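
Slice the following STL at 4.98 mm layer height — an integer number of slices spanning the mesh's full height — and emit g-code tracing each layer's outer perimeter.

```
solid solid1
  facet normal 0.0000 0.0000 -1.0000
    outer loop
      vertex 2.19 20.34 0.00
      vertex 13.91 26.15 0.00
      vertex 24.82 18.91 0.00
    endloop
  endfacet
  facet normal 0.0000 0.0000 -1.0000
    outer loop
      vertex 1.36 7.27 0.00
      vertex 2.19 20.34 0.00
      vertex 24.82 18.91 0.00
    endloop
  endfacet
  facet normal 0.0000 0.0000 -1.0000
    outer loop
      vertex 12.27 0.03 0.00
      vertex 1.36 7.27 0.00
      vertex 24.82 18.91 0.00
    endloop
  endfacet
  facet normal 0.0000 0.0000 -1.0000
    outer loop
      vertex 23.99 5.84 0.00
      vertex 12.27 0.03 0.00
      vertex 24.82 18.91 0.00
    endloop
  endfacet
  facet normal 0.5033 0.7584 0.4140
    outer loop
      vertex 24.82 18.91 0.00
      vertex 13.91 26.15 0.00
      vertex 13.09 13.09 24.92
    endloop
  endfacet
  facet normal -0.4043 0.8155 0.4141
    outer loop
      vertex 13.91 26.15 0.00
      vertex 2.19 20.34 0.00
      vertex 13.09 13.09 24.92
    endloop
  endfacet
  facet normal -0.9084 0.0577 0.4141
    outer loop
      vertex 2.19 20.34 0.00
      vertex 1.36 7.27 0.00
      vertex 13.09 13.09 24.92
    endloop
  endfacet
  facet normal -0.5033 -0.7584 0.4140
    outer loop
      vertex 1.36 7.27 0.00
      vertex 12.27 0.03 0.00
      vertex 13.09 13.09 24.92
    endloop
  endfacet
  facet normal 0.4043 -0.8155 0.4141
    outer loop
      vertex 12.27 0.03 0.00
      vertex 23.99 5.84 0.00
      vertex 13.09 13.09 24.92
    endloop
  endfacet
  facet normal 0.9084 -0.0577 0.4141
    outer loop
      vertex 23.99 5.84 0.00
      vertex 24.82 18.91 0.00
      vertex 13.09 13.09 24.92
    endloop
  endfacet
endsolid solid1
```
; perimeter-only toolpath
G21 ; units = mm
G90 ; absolute positioning
G28 ; home
; layer 1
G0 Z4.98
G0 X22.47 Y17.75
G1 X13.75 Y23.54
G1 X4.37 Y18.89
G1 X3.71 Y8.43
G1 X12.43 Y2.64
G1 X21.81 Y7.29
G1 X22.47 Y17.75
; layer 2
G0 Z9.97
G0 X20.13 Y16.58
G1 X13.58 Y20.93
G1 X6.55 Y17.44
G1 X6.05 Y9.60
G1 X12.60 Y5.25
G1 X19.63 Y8.74
G1 X20.13 Y16.58
; layer 3
G0 Z14.95
G0 X17.78 Y15.42
G1 X13.42 Y18.31
G1 X8.73 Y15.99
G1 X8.40 Y10.76
G1 X12.76 Y7.87
G1 X17.45 Y10.19
G1 X17.78 Y15.42
; layer 4
G0 Z19.94
G0 X15.44 Y14.25
G1 X13.25 Y15.70
G1 X10.91 Y14.54
G1 X10.74 Y11.93
G1 X12.93 Y10.48
G1 X15.27 Y11.64
G1 X15.44 Y14.25
M2 ; end

The solid is a regular 6-sided pyramid, base circumscribed radius ≈ 13.1 mm, apex at z ≈ 24.9 mm. Slicing at Δz = 4.98 mm — 5 equal slices spanning the solid's height, so layer i sits at z = i·h/5 — gives 4 non-empty perimeters. Each is a 6-segment closed polygon; G0 lifts to the layer z and rapids to the start vertex, then G1 traces the edges. The cross-section shrinks linearly with z (the slice at the apex is degenerate and omitted).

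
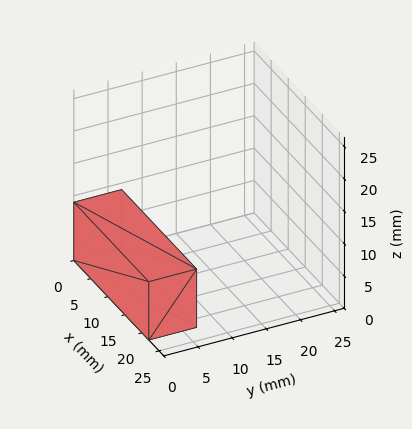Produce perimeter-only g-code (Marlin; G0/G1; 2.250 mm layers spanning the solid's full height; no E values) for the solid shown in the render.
Reading the render: the shape is a rectangular box, roughly 22 × 7 mm footprint and 9 mm tall (dimensions read to the nearest mm from the axis ticks). For the g-code, the solid's height is divided into equal slices at the stated Δz and each level perimeter traced with G1 moves after a G0 lift.

; perimeter-only toolpath
G21 ; units = mm
G90 ; absolute positioning
G28 ; home
; layer 1
G0 Z2.250
G0 X0.000 Y0.000
G1 X22.000 Y0.000
G1 X22.000 Y7.000
G1 X0.000 Y7.000
G1 X0.000 Y0.000
; layer 2
G0 Z4.500
G0 X0.000 Y0.000
G1 X22.000 Y0.000
G1 X22.000 Y7.000
G1 X0.000 Y7.000
G1 X0.000 Y0.000
; layer 3
G0 Z6.750
G0 X0.000 Y0.000
G1 X22.000 Y0.000
G1 X22.000 Y7.000
G1 X0.000 Y7.000
G1 X0.000 Y0.000
; layer 4
G0 Z9.000
G0 X0.000 Y0.000
G1 X22.000 Y0.000
G1 X22.000 Y7.000
G1 X0.000 Y7.000
G1 X0.000 Y0.000
M2 ; end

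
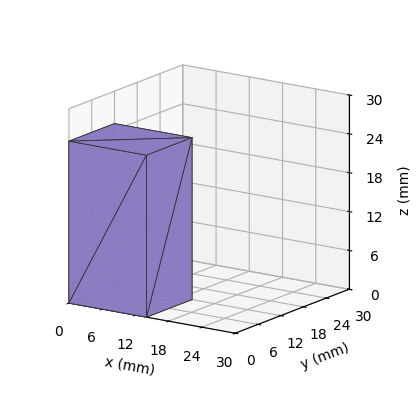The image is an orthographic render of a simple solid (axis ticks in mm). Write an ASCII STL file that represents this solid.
Reading the render: the shape is a rectangular box, roughly 14 × 12 mm footprint and 25 mm tall (dimensions read to the nearest mm from the axis ticks). For the STL, each face is triangulated and given an outward normal.

solid part
  facet normal 0.0000 0.0000 -1.0000
    outer loop
      vertex 14.000 12.000 0.000
      vertex 14.000 0.000 0.000
      vertex 0.000 0.000 0.000
    endloop
  endfacet
  facet normal 0.0000 0.0000 -1.0000
    outer loop
      vertex 0.000 12.000 0.000
      vertex 14.000 12.000 0.000
      vertex 0.000 0.000 0.000
    endloop
  endfacet
  facet normal 0.0000 0.0000 1.0000
    outer loop
      vertex 0.000 0.000 25.000
      vertex 14.000 0.000 25.000
      vertex 14.000 12.000 25.000
    endloop
  endfacet
  facet normal 0.0000 0.0000 1.0000
    outer loop
      vertex 0.000 0.000 25.000
      vertex 14.000 12.000 25.000
      vertex 0.000 12.000 25.000
    endloop
  endfacet
  facet normal 0.0000 -1.0000 0.0000
    outer loop
      vertex 0.000 0.000 0.000
      vertex 14.000 0.000 0.000
      vertex 14.000 0.000 25.000
    endloop
  endfacet
  facet normal 0.0000 -1.0000 0.0000
    outer loop
      vertex 0.000 0.000 0.000
      vertex 14.000 0.000 25.000
      vertex 0.000 0.000 25.000
    endloop
  endfacet
  facet normal 0.0000 1.0000 0.0000
    outer loop
      vertex 14.000 12.000 25.000
      vertex 14.000 12.000 0.000
      vertex 0.000 12.000 0.000
    endloop
  endfacet
  facet normal 0.0000 1.0000 0.0000
    outer loop
      vertex 0.000 12.000 25.000
      vertex 14.000 12.000 25.000
      vertex 0.000 12.000 0.000
    endloop
  endfacet
  facet normal -1.0000 0.0000 0.0000
    outer loop
      vertex 0.000 12.000 25.000
      vertex 0.000 12.000 0.000
      vertex 0.000 0.000 0.000
    endloop
  endfacet
  facet normal -1.0000 0.0000 0.0000
    outer loop
      vertex 0.000 0.000 25.000
      vertex 0.000 12.000 25.000
      vertex 0.000 0.000 0.000
    endloop
  endfacet
  facet normal 1.0000 0.0000 0.0000
    outer loop
      vertex 14.000 0.000 0.000
      vertex 14.000 12.000 0.000
      vertex 14.000 12.000 25.000
    endloop
  endfacet
  facet normal 1.0000 0.0000 0.0000
    outer loop
      vertex 14.000 0.000 0.000
      vertex 14.000 12.000 25.000
      vertex 14.000 0.000 25.000
    endloop
  endfacet
endsolid part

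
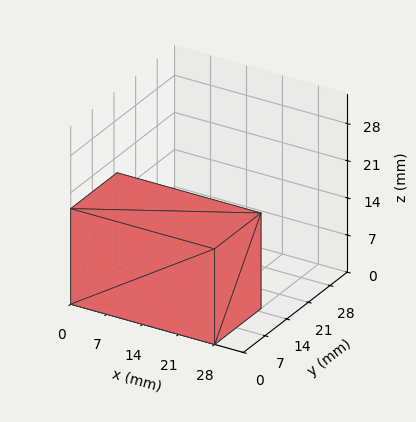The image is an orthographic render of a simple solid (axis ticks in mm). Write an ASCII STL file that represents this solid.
Reading the render: the shape is a rectangular box, roughly 28 × 15 mm footprint and 18 mm tall (dimensions read to the nearest mm from the axis ticks). For the STL, each face is triangulated and given an outward normal.

solid part
  facet normal 0.0000 0.0000 -1.0000
    outer loop
      vertex 28.000 15.000 0.000
      vertex 28.000 0.000 0.000
      vertex 0.000 0.000 0.000
    endloop
  endfacet
  facet normal 0.0000 0.0000 -1.0000
    outer loop
      vertex 0.000 15.000 0.000
      vertex 28.000 15.000 0.000
      vertex 0.000 0.000 0.000
    endloop
  endfacet
  facet normal 0.0000 0.0000 1.0000
    outer loop
      vertex 0.000 0.000 18.000
      vertex 28.000 0.000 18.000
      vertex 28.000 15.000 18.000
    endloop
  endfacet
  facet normal 0.0000 0.0000 1.0000
    outer loop
      vertex 0.000 0.000 18.000
      vertex 28.000 15.000 18.000
      vertex 0.000 15.000 18.000
    endloop
  endfacet
  facet normal 0.0000 -1.0000 0.0000
    outer loop
      vertex 0.000 0.000 0.000
      vertex 28.000 0.000 0.000
      vertex 28.000 0.000 18.000
    endloop
  endfacet
  facet normal 0.0000 -1.0000 0.0000
    outer loop
      vertex 0.000 0.000 0.000
      vertex 28.000 0.000 18.000
      vertex 0.000 0.000 18.000
    endloop
  endfacet
  facet normal 0.0000 1.0000 0.0000
    outer loop
      vertex 28.000 15.000 18.000
      vertex 28.000 15.000 0.000
      vertex 0.000 15.000 0.000
    endloop
  endfacet
  facet normal 0.0000 1.0000 0.0000
    outer loop
      vertex 0.000 15.000 18.000
      vertex 28.000 15.000 18.000
      vertex 0.000 15.000 0.000
    endloop
  endfacet
  facet normal -1.0000 0.0000 0.0000
    outer loop
      vertex 0.000 15.000 18.000
      vertex 0.000 15.000 0.000
      vertex 0.000 0.000 0.000
    endloop
  endfacet
  facet normal -1.0000 0.0000 0.0000
    outer loop
      vertex 0.000 0.000 18.000
      vertex 0.000 15.000 18.000
      vertex 0.000 0.000 0.000
    endloop
  endfacet
  facet normal 1.0000 0.0000 0.0000
    outer loop
      vertex 28.000 0.000 0.000
      vertex 28.000 15.000 0.000
      vertex 28.000 15.000 18.000
    endloop
  endfacet
  facet normal 1.0000 0.0000 0.0000
    outer loop
      vertex 28.000 0.000 0.000
      vertex 28.000 15.000 18.000
      vertex 28.000 0.000 18.000
    endloop
  endfacet
endsolid part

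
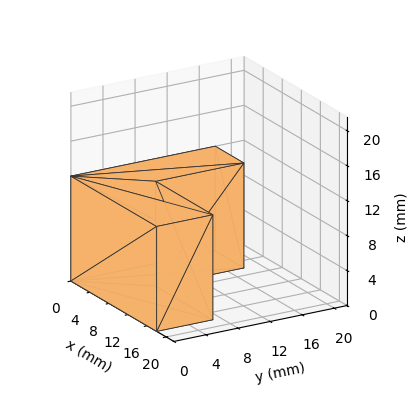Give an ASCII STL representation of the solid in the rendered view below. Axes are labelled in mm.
Reading the render: the shape is an L-shaped prism: outer 18 × 18 mm, arm thicknesses ≈ 7 mm (horizontal) and 6 mm (vertical), extruded 12 mm in z (dimensions read to the nearest mm from the axis ticks). For the STL, each face is triangulated and given an outward normal.

solid part
  facet normal 0.0000 0.0000 -1.0000
    outer loop
      vertex 18.00 7.00 0.00
      vertex 18.00 0.00 0.00
      vertex 0.00 0.00 0.00
    endloop
  endfacet
  facet normal 0.0000 0.0000 -1.0000
    outer loop
      vertex 6.00 7.00 0.00
      vertex 18.00 7.00 0.00
      vertex 0.00 0.00 0.00
    endloop
  endfacet
  facet normal 0.0000 0.0000 -1.0000
    outer loop
      vertex 6.00 18.00 0.00
      vertex 6.00 7.00 0.00
      vertex 0.00 0.00 0.00
    endloop
  endfacet
  facet normal 0.0000 0.0000 -1.0000
    outer loop
      vertex 0.00 18.00 0.00
      vertex 6.00 18.00 0.00
      vertex 0.00 0.00 0.00
    endloop
  endfacet
  facet normal 0.0000 0.0000 1.0000
    outer loop
      vertex 0.00 0.00 12.00
      vertex 18.00 0.00 12.00
      vertex 18.00 7.00 12.00
    endloop
  endfacet
  facet normal 0.0000 0.0000 1.0000
    outer loop
      vertex 0.00 0.00 12.00
      vertex 18.00 7.00 12.00
      vertex 6.00 7.00 12.00
    endloop
  endfacet
  facet normal 0.0000 0.0000 1.0000
    outer loop
      vertex 0.00 0.00 12.00
      vertex 6.00 7.00 12.00
      vertex 6.00 18.00 12.00
    endloop
  endfacet
  facet normal 0.0000 0.0000 1.0000
    outer loop
      vertex 0.00 0.00 12.00
      vertex 6.00 18.00 12.00
      vertex 0.00 18.00 12.00
    endloop
  endfacet
  facet normal 0.0000 -1.0000 0.0000
    outer loop
      vertex 0.00 0.00 0.00
      vertex 18.00 0.00 0.00
      vertex 18.00 0.00 12.00
    endloop
  endfacet
  facet normal 0.0000 -1.0000 0.0000
    outer loop
      vertex 0.00 0.00 0.00
      vertex 18.00 0.00 12.00
      vertex 0.00 0.00 12.00
    endloop
  endfacet
  facet normal 1.0000 0.0000 0.0000
    outer loop
      vertex 18.00 0.00 0.00
      vertex 18.00 7.00 0.00
      vertex 18.00 7.00 12.00
    endloop
  endfacet
  facet normal 1.0000 0.0000 0.0000
    outer loop
      vertex 18.00 0.00 0.00
      vertex 18.00 7.00 12.00
      vertex 18.00 0.00 12.00
    endloop
  endfacet
  facet normal 0.0000 1.0000 0.0000
    outer loop
      vertex 18.00 7.00 0.00
      vertex 6.00 7.00 0.00
      vertex 6.00 7.00 12.00
    endloop
  endfacet
  facet normal 0.0000 1.0000 0.0000
    outer loop
      vertex 18.00 7.00 0.00
      vertex 6.00 7.00 12.00
      vertex 18.00 7.00 12.00
    endloop
  endfacet
  facet normal 1.0000 0.0000 0.0000
    outer loop
      vertex 6.00 7.00 0.00
      vertex 6.00 18.00 0.00
      vertex 6.00 18.00 12.00
    endloop
  endfacet
  facet normal 1.0000 0.0000 0.0000
    outer loop
      vertex 6.00 7.00 0.00
      vertex 6.00 18.00 12.00
      vertex 6.00 7.00 12.00
    endloop
  endfacet
  facet normal 0.0000 1.0000 0.0000
    outer loop
      vertex 6.00 18.00 0.00
      vertex 0.00 18.00 0.00
      vertex 0.00 18.00 12.00
    endloop
  endfacet
  facet normal 0.0000 1.0000 0.0000
    outer loop
      vertex 6.00 18.00 0.00
      vertex 0.00 18.00 12.00
      vertex 6.00 18.00 12.00
    endloop
  endfacet
  facet normal -1.0000 0.0000 0.0000
    outer loop
      vertex 0.00 18.00 0.00
      vertex 0.00 0.00 0.00
      vertex 0.00 0.00 12.00
    endloop
  endfacet
  facet normal -1.0000 0.0000 0.0000
    outer loop
      vertex 0.00 18.00 0.00
      vertex 0.00 0.00 12.00
      vertex 0.00 18.00 12.00
    endloop
  endfacet
endsolid part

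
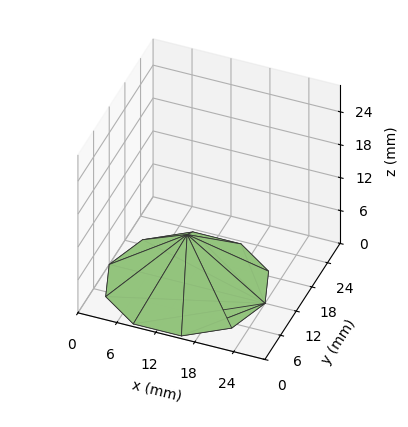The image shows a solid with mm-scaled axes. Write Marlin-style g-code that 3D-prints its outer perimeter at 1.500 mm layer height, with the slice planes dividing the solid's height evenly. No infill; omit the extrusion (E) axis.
Reading the render: the shape is a regular 10-sided pyramid, base circumscribed radius ≈ 12 mm, apex at z ≈ 9 mm (dimensions read to the nearest mm from the axis ticks). For the g-code, the solid's height is divided into equal slices at the stated Δz and each level perimeter traced with G1 moves after a G0 lift.

; perimeter-only toolpath
G21 ; units = mm
G90 ; absolute positioning
G28 ; home
; layer 1
G0 Z1.500
G0 X22.000 Y12.000
G1 X20.090 Y17.878
G1 X15.090 Y21.511
G1 X8.910 Y21.511
G1 X3.910 Y17.878
G1 X2.000 Y12.000
G1 X3.910 Y6.123
G1 X8.910 Y2.489
G1 X15.090 Y2.489
G1 X20.090 Y6.123
G1 X22.000 Y12.000
; layer 2
G0 Z3.000
G0 X20.000 Y12.000
G1 X18.472 Y16.702
G1 X14.472 Y19.609
G1 X9.528 Y19.609
G1 X5.528 Y16.702
G1 X4.000 Y12.000
G1 X5.528 Y7.298
G1 X9.528 Y4.391
G1 X14.472 Y4.391
G1 X18.472 Y7.298
G1 X20.000 Y12.000
; layer 3
G0 Z4.500
G0 X18.000 Y12.000
G1 X16.854 Y15.527
G1 X13.854 Y17.706
G1 X10.146 Y17.706
G1 X7.146 Y15.527
G1 X6.000 Y12.000
G1 X7.146 Y8.473
G1 X10.146 Y6.293
G1 X13.854 Y6.293
G1 X16.854 Y8.473
G1 X18.000 Y12.000
; layer 4
G0 Z6.000
G0 X16.000 Y12.000
G1 X15.236 Y14.351
G1 X13.236 Y15.804
G1 X10.764 Y15.804
G1 X8.764 Y14.351
G1 X8.000 Y12.000
G1 X8.764 Y9.649
G1 X10.764 Y8.196
G1 X13.236 Y8.196
G1 X15.236 Y9.649
G1 X16.000 Y12.000
; layer 5
G0 Z7.500
G0 X14.000 Y12.000
G1 X13.618 Y13.175
G1 X12.618 Y13.902
G1 X11.382 Y13.902
G1 X10.382 Y13.175
G1 X10.000 Y12.000
G1 X10.382 Y10.825
G1 X11.382 Y10.098
G1 X12.618 Y10.098
G1 X13.618 Y10.825
G1 X14.000 Y12.000
M2 ; end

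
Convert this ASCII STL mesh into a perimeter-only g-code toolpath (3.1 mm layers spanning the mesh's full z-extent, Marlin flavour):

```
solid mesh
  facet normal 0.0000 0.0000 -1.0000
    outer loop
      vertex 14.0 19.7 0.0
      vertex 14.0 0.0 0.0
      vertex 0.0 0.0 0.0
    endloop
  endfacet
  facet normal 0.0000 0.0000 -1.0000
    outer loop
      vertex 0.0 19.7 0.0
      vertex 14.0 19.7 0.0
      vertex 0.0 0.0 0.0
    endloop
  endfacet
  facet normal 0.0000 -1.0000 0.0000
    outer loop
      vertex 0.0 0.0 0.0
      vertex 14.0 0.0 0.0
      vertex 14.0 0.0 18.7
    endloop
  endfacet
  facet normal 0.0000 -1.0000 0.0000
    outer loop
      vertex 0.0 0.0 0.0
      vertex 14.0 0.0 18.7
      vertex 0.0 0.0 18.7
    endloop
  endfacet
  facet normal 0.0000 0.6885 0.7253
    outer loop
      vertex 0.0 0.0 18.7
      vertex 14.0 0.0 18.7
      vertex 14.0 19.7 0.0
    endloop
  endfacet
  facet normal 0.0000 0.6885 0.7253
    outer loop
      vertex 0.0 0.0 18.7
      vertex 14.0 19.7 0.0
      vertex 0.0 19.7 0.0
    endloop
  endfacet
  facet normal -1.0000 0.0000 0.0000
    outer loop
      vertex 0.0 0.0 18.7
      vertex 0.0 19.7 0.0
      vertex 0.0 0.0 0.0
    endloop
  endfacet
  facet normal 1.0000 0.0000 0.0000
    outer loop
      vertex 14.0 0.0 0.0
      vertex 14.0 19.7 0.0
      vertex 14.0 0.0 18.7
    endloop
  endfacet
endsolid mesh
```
; perimeter-only toolpath
G21 ; units = mm
G90 ; absolute positioning
G28 ; home
; layer 1
G0 Z3.1
G0 X0.0 Y0.0
G1 X14.0 Y0.0
G1 X14.0 Y16.4
G1 X0.0 Y16.4
G1 X0.0 Y0.0
; layer 2
G0 Z6.2
G0 X0.0 Y0.0
G1 X14.0 Y0.0
G1 X14.0 Y13.1
G1 X0.0 Y13.1
G1 X0.0 Y0.0
; layer 3
G0 Z9.3
G0 X0.0 Y0.0
G1 X14.0 Y0.0
G1 X14.0 Y9.8
G1 X0.0 Y9.8
G1 X0.0 Y0.0
; layer 4
G0 Z12.5
G0 X0.0 Y0.0
G1 X14.0 Y0.0
G1 X14.0 Y6.6
G1 X0.0 Y6.6
G1 X0.0 Y0.0
; layer 5
G0 Z15.6
G0 X0.0 Y0.0
G1 X14.0 Y0.0
G1 X14.0 Y3.3
G1 X0.0 Y3.3
G1 X0.0 Y0.0
M2 ; end

The solid is a wedge (ramp): 14 × 19.7 mm base, rising to 18.7 mm along the y=0 edge and sloping linearly to z=0 at y=19.7. Slicing at Δz = 3.1 mm — 6 equal slices spanning the solid's height, so layer i sits at z = i·h/6 — gives 5 non-empty perimeters. Each is a 4-segment closed polygon; G0 lifts to the layer z and rapids to the start vertex, then G1 traces the edges. The cross-section shrinks linearly with z (the slice at the apex is degenerate and omitted).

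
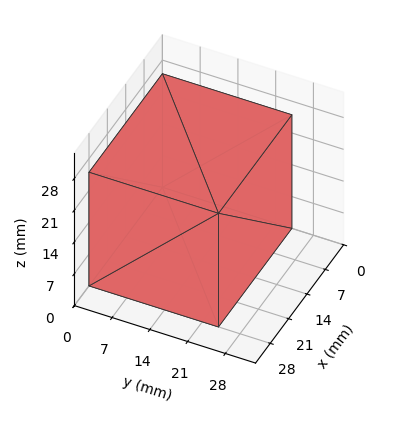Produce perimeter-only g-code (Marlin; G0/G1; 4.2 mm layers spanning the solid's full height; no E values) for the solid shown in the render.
Reading the render: the shape is a rectangular box, roughly 28 × 24 mm footprint and 25 mm tall (dimensions read to the nearest mm from the axis ticks). For the g-code, the solid's height is divided into equal slices at the stated Δz and each level perimeter traced with G1 moves after a G0 lift.

; perimeter-only toolpath
G21 ; units = mm
G90 ; absolute positioning
G28 ; home
; layer 1
G0 Z4.2
G0 X0.0 Y0.0
G1 X28.0 Y0.0
G1 X28.0 Y24.0
G1 X0.0 Y24.0
G1 X0.0 Y0.0
; layer 2
G0 Z8.3
G0 X0.0 Y0.0
G1 X28.0 Y0.0
G1 X28.0 Y24.0
G1 X0.0 Y24.0
G1 X0.0 Y0.0
; layer 3
G0 Z12.5
G0 X0.0 Y0.0
G1 X28.0 Y0.0
G1 X28.0 Y24.0
G1 X0.0 Y24.0
G1 X0.0 Y0.0
; layer 4
G0 Z16.7
G0 X0.0 Y0.0
G1 X28.0 Y0.0
G1 X28.0 Y24.0
G1 X0.0 Y24.0
G1 X0.0 Y0.0
; layer 5
G0 Z20.8
G0 X0.0 Y0.0
G1 X28.0 Y0.0
G1 X28.0 Y24.0
G1 X0.0 Y24.0
G1 X0.0 Y0.0
; layer 6
G0 Z25.0
G0 X0.0 Y0.0
G1 X28.0 Y0.0
G1 X28.0 Y24.0
G1 X0.0 Y24.0
G1 X0.0 Y0.0
M2 ; end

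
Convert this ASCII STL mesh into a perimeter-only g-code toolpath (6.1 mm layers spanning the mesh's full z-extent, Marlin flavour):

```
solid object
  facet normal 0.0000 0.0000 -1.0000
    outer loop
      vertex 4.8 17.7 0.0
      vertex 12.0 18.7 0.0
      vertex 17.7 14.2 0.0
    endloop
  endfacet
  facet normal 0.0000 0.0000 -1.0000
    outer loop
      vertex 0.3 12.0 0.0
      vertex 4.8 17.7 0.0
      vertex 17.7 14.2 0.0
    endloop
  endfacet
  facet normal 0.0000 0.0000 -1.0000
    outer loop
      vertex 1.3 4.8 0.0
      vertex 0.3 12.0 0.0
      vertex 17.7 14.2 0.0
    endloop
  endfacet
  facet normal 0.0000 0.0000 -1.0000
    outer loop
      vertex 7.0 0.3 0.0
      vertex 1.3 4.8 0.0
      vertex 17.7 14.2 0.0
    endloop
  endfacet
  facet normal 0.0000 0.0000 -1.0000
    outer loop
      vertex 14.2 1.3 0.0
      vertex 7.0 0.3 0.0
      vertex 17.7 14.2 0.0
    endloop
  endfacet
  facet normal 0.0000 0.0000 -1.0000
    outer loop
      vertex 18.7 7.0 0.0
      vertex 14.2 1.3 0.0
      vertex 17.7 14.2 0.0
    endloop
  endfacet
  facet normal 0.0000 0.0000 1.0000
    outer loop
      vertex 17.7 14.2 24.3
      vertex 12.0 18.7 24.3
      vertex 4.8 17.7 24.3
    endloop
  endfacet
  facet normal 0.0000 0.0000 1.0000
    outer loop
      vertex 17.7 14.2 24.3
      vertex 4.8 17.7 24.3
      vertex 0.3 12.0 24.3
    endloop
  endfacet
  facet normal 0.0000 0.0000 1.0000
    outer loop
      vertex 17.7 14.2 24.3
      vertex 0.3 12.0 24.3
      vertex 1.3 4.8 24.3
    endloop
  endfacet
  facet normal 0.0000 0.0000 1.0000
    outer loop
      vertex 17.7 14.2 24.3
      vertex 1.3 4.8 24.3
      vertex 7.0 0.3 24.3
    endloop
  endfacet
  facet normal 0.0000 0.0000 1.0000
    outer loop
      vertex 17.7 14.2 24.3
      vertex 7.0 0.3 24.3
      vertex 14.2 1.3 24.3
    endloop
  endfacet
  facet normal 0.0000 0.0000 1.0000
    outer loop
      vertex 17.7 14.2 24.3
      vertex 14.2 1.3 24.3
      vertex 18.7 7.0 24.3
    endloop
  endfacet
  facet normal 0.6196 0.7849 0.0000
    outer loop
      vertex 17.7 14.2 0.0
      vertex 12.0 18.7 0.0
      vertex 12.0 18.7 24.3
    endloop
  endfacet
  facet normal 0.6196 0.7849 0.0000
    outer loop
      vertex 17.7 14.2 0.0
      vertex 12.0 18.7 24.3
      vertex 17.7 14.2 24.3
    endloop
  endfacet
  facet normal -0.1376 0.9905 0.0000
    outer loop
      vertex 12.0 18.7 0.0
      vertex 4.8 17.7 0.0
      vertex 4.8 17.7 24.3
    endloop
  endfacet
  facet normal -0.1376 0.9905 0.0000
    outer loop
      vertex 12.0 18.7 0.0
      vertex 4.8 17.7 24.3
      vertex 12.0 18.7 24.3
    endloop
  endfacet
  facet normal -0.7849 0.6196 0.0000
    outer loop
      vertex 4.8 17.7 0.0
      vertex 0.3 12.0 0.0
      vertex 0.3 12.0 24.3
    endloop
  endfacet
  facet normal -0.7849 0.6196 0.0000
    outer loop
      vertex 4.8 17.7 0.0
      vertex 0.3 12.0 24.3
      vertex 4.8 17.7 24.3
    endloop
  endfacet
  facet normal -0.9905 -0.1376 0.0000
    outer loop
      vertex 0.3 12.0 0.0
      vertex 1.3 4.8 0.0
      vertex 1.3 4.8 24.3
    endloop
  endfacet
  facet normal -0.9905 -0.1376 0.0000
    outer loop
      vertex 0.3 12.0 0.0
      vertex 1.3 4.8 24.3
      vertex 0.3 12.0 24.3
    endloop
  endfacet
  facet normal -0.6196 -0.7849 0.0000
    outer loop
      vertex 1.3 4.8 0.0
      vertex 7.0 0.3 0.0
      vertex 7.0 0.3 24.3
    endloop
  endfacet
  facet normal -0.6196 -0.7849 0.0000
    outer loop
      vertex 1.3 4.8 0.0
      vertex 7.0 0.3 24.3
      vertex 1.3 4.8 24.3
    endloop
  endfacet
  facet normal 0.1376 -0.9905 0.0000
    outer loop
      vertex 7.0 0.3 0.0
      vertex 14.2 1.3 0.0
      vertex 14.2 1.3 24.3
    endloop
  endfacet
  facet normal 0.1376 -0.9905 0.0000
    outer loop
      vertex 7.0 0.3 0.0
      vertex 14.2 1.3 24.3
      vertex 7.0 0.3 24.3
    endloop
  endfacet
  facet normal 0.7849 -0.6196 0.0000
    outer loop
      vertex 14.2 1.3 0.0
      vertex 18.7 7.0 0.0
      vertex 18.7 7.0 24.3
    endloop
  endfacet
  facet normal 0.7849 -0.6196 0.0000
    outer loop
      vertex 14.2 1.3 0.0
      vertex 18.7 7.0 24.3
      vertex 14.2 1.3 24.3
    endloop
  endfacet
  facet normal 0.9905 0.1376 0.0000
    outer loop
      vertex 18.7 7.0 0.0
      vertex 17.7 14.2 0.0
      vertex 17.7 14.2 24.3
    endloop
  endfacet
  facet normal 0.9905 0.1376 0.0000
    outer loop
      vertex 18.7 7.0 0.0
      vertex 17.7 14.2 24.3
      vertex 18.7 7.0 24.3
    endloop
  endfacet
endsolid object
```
; perimeter-only toolpath
G21 ; units = mm
G90 ; absolute positioning
G28 ; home
; layer 1
G0 Z6.1
G0 X17.7 Y14.2
G1 X12.0 Y18.7
G1 X4.8 Y17.7
G1 X0.3 Y12.0
G1 X1.3 Y4.8
G1 X7.0 Y0.3
G1 X14.2 Y1.3
G1 X18.7 Y7.0
G1 X17.7 Y14.2
; layer 2
G0 Z12.2
G0 X17.7 Y14.2
G1 X12.0 Y18.7
G1 X4.8 Y17.7
G1 X0.3 Y12.0
G1 X1.3 Y4.8
G1 X7.0 Y0.3
G1 X14.2 Y1.3
G1 X18.7 Y7.0
G1 X17.7 Y14.2
; layer 3
G0 Z18.2
G0 X17.7 Y14.2
G1 X12.0 Y18.7
G1 X4.8 Y17.7
G1 X0.3 Y12.0
G1 X1.3 Y4.8
G1 X7.0 Y0.3
G1 X14.2 Y1.3
G1 X18.7 Y7.0
G1 X17.7 Y14.2
; layer 4
G0 Z24.3
G0 X17.7 Y14.2
G1 X12.0 Y18.7
G1 X4.8 Y17.7
G1 X0.3 Y12.0
G1 X1.3 Y4.8
G1 X7.0 Y0.3
G1 X14.2 Y1.3
G1 X18.7 Y7.0
G1 X17.7 Y14.2
M2 ; end

The solid is a regular 8-sided prism (a cylinder approximated with 8 flat sides), circumscribed radius ≈ 9.5 mm, height ≈ 24.3 mm. Slicing at Δz = 6.1 mm — 4 equal slices spanning the solid's height, so layer i sits at z = i·h/4 — gives 4 non-empty perimeters. Each is a 8-segment closed polygon; G0 lifts to the layer z and rapids to the start vertex, then G1 traces the edges.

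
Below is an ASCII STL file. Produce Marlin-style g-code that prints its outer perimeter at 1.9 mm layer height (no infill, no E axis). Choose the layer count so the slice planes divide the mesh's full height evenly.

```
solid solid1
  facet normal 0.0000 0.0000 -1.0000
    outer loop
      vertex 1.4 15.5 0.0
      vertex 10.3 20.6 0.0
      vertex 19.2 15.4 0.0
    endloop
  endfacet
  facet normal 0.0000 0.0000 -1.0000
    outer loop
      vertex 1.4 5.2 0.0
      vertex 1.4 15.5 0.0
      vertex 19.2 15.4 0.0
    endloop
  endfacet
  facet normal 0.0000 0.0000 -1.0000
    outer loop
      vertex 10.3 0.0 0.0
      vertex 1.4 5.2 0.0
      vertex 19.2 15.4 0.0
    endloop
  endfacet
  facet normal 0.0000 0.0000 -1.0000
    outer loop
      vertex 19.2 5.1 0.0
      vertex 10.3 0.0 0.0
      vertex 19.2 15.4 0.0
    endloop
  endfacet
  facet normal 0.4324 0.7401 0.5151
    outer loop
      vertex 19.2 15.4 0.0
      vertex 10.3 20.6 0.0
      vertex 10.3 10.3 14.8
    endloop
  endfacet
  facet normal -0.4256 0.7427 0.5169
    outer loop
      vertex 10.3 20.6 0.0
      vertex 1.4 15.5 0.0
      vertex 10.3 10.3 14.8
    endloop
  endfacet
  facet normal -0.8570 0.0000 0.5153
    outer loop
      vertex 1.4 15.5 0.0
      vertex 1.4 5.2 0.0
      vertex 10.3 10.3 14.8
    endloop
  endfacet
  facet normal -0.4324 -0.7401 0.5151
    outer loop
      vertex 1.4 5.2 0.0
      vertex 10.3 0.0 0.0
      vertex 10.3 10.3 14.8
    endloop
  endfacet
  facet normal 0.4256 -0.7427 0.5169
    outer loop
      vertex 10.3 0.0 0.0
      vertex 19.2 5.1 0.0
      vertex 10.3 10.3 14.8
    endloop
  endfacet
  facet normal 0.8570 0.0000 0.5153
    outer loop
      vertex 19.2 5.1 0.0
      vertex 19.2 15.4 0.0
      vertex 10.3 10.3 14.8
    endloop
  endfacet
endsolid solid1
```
; perimeter-only toolpath
G21 ; units = mm
G90 ; absolute positioning
G28 ; home
; layer 1
G0 Z1.9
G0 X18.1 Y14.8
G1 X10.3 Y19.3
G1 X2.5 Y14.8
G1 X2.5 Y5.8
G1 X10.3 Y1.3
G1 X18.1 Y5.8
G1 X18.1 Y14.8
; layer 2
G0 Z3.7
G0 X17.0 Y14.1
G1 X10.3 Y18.0
G1 X3.6 Y14.2
G1 X3.6 Y6.5
G1 X10.3 Y2.6
G1 X17.0 Y6.4
G1 X17.0 Y14.1
; layer 3
G0 Z5.6
G0 X15.9 Y13.5
G1 X10.3 Y16.7
G1 X4.7 Y13.6
G1 X4.7 Y7.1
G1 X10.3 Y3.9
G1 X15.9 Y7.1
G1 X15.9 Y13.5
; layer 4
G0 Z7.4
G0 X14.8 Y12.9
G1 X10.3 Y15.5
G1 X5.9 Y12.9
G1 X5.9 Y7.8
G1 X10.3 Y5.2
G1 X14.8 Y7.7
G1 X14.8 Y12.9
; layer 5
G0 Z9.2
G0 X13.6 Y12.2
G1 X10.3 Y14.2
G1 X7.0 Y12.2
G1 X7.0 Y8.4
G1 X10.3 Y6.4
G1 X13.6 Y8.3
G1 X13.6 Y12.2
; layer 6
G0 Z11.1
G0 X12.5 Y11.6
G1 X10.3 Y12.9
G1 X8.1 Y11.6
G1 X8.1 Y9.0
G1 X10.3 Y7.7
G1 X12.5 Y9.0
G1 X12.5 Y11.6
; layer 7
G0 Z13.0
G0 X11.4 Y10.9
G1 X10.3 Y11.6
G1 X9.2 Y11.0
G1 X9.2 Y9.7
G1 X10.3 Y9.0
G1 X11.4 Y9.7
G1 X11.4 Y10.9
M2 ; end

The solid is a regular 6-sided pyramid, base circumscribed radius ≈ 10.3 mm, apex at z ≈ 14.8 mm. Slicing at Δz = 1.9 mm — 8 equal slices spanning the solid's height, so layer i sits at z = i·h/8 — gives 7 non-empty perimeters. Each is a 6-segment closed polygon; G0 lifts to the layer z and rapids to the start vertex, then G1 traces the edges. The cross-section shrinks linearly with z (the slice at the apex is degenerate and omitted).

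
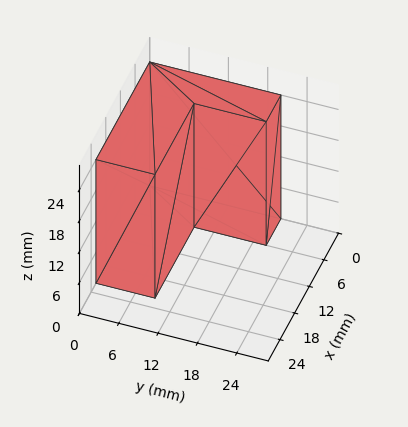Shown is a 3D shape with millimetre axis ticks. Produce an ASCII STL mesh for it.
Reading the render: the shape is an L-shaped prism: outer 22 × 20 mm, arm thicknesses ≈ 9 mm (horizontal) and 6 mm (vertical), extruded 24 mm in z (dimensions read to the nearest mm from the axis ticks). For the STL, each face is triangulated and given an outward normal.

solid part
  facet normal 0.0000 0.0000 -1.0000
    outer loop
      vertex 22.00 9.00 0.00
      vertex 22.00 0.00 0.00
      vertex 0.00 0.00 0.00
    endloop
  endfacet
  facet normal 0.0000 0.0000 -1.0000
    outer loop
      vertex 6.00 9.00 0.00
      vertex 22.00 9.00 0.00
      vertex 0.00 0.00 0.00
    endloop
  endfacet
  facet normal 0.0000 0.0000 -1.0000
    outer loop
      vertex 6.00 20.00 0.00
      vertex 6.00 9.00 0.00
      vertex 0.00 0.00 0.00
    endloop
  endfacet
  facet normal 0.0000 0.0000 -1.0000
    outer loop
      vertex 0.00 20.00 0.00
      vertex 6.00 20.00 0.00
      vertex 0.00 0.00 0.00
    endloop
  endfacet
  facet normal 0.0000 0.0000 1.0000
    outer loop
      vertex 0.00 0.00 24.00
      vertex 22.00 0.00 24.00
      vertex 22.00 9.00 24.00
    endloop
  endfacet
  facet normal 0.0000 0.0000 1.0000
    outer loop
      vertex 0.00 0.00 24.00
      vertex 22.00 9.00 24.00
      vertex 6.00 9.00 24.00
    endloop
  endfacet
  facet normal 0.0000 0.0000 1.0000
    outer loop
      vertex 0.00 0.00 24.00
      vertex 6.00 9.00 24.00
      vertex 6.00 20.00 24.00
    endloop
  endfacet
  facet normal 0.0000 0.0000 1.0000
    outer loop
      vertex 0.00 0.00 24.00
      vertex 6.00 20.00 24.00
      vertex 0.00 20.00 24.00
    endloop
  endfacet
  facet normal 0.0000 -1.0000 0.0000
    outer loop
      vertex 0.00 0.00 0.00
      vertex 22.00 0.00 0.00
      vertex 22.00 0.00 24.00
    endloop
  endfacet
  facet normal 0.0000 -1.0000 0.0000
    outer loop
      vertex 0.00 0.00 0.00
      vertex 22.00 0.00 24.00
      vertex 0.00 0.00 24.00
    endloop
  endfacet
  facet normal 1.0000 0.0000 0.0000
    outer loop
      vertex 22.00 0.00 0.00
      vertex 22.00 9.00 0.00
      vertex 22.00 9.00 24.00
    endloop
  endfacet
  facet normal 1.0000 0.0000 0.0000
    outer loop
      vertex 22.00 0.00 0.00
      vertex 22.00 9.00 24.00
      vertex 22.00 0.00 24.00
    endloop
  endfacet
  facet normal 0.0000 1.0000 0.0000
    outer loop
      vertex 22.00 9.00 0.00
      vertex 6.00 9.00 0.00
      vertex 6.00 9.00 24.00
    endloop
  endfacet
  facet normal 0.0000 1.0000 0.0000
    outer loop
      vertex 22.00 9.00 0.00
      vertex 6.00 9.00 24.00
      vertex 22.00 9.00 24.00
    endloop
  endfacet
  facet normal 1.0000 0.0000 0.0000
    outer loop
      vertex 6.00 9.00 0.00
      vertex 6.00 20.00 0.00
      vertex 6.00 20.00 24.00
    endloop
  endfacet
  facet normal 1.0000 0.0000 0.0000
    outer loop
      vertex 6.00 9.00 0.00
      vertex 6.00 20.00 24.00
      vertex 6.00 9.00 24.00
    endloop
  endfacet
  facet normal 0.0000 1.0000 0.0000
    outer loop
      vertex 6.00 20.00 0.00
      vertex 0.00 20.00 0.00
      vertex 0.00 20.00 24.00
    endloop
  endfacet
  facet normal 0.0000 1.0000 0.0000
    outer loop
      vertex 6.00 20.00 0.00
      vertex 0.00 20.00 24.00
      vertex 6.00 20.00 24.00
    endloop
  endfacet
  facet normal -1.0000 0.0000 0.0000
    outer loop
      vertex 0.00 20.00 0.00
      vertex 0.00 0.00 0.00
      vertex 0.00 0.00 24.00
    endloop
  endfacet
  facet normal -1.0000 0.0000 0.0000
    outer loop
      vertex 0.00 20.00 0.00
      vertex 0.00 0.00 24.00
      vertex 0.00 20.00 24.00
    endloop
  endfacet
endsolid part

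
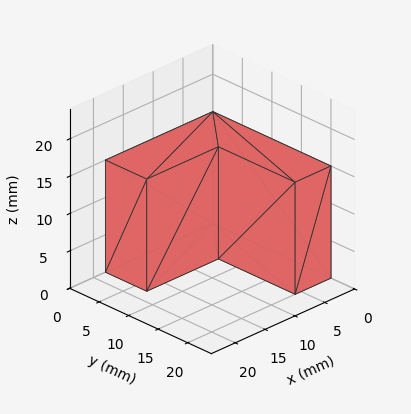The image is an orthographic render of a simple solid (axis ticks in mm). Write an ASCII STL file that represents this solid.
Reading the render: the shape is an L-shaped prism: outer 18 × 20 mm, arm thicknesses ≈ 7 mm (horizontal) and 6 mm (vertical), extruded 15 mm in z (dimensions read to the nearest mm from the axis ticks). For the STL, each face is triangulated and given an outward normal.

solid part
  facet normal 0.0000 0.0000 -1.0000
    outer loop
      vertex 18.000 7.000 0.000
      vertex 18.000 0.000 0.000
      vertex 0.000 0.000 0.000
    endloop
  endfacet
  facet normal 0.0000 0.0000 -1.0000
    outer loop
      vertex 6.000 7.000 0.000
      vertex 18.000 7.000 0.000
      vertex 0.000 0.000 0.000
    endloop
  endfacet
  facet normal 0.0000 0.0000 -1.0000
    outer loop
      vertex 6.000 20.000 0.000
      vertex 6.000 7.000 0.000
      vertex 0.000 0.000 0.000
    endloop
  endfacet
  facet normal 0.0000 0.0000 -1.0000
    outer loop
      vertex 0.000 20.000 0.000
      vertex 6.000 20.000 0.000
      vertex 0.000 0.000 0.000
    endloop
  endfacet
  facet normal 0.0000 0.0000 1.0000
    outer loop
      vertex 0.000 0.000 15.000
      vertex 18.000 0.000 15.000
      vertex 18.000 7.000 15.000
    endloop
  endfacet
  facet normal 0.0000 0.0000 1.0000
    outer loop
      vertex 0.000 0.000 15.000
      vertex 18.000 7.000 15.000
      vertex 6.000 7.000 15.000
    endloop
  endfacet
  facet normal 0.0000 0.0000 1.0000
    outer loop
      vertex 0.000 0.000 15.000
      vertex 6.000 7.000 15.000
      vertex 6.000 20.000 15.000
    endloop
  endfacet
  facet normal 0.0000 0.0000 1.0000
    outer loop
      vertex 0.000 0.000 15.000
      vertex 6.000 20.000 15.000
      vertex 0.000 20.000 15.000
    endloop
  endfacet
  facet normal 0.0000 -1.0000 0.0000
    outer loop
      vertex 0.000 0.000 0.000
      vertex 18.000 0.000 0.000
      vertex 18.000 0.000 15.000
    endloop
  endfacet
  facet normal 0.0000 -1.0000 0.0000
    outer loop
      vertex 0.000 0.000 0.000
      vertex 18.000 0.000 15.000
      vertex 0.000 0.000 15.000
    endloop
  endfacet
  facet normal 1.0000 0.0000 0.0000
    outer loop
      vertex 18.000 0.000 0.000
      vertex 18.000 7.000 0.000
      vertex 18.000 7.000 15.000
    endloop
  endfacet
  facet normal 1.0000 0.0000 0.0000
    outer loop
      vertex 18.000 0.000 0.000
      vertex 18.000 7.000 15.000
      vertex 18.000 0.000 15.000
    endloop
  endfacet
  facet normal 0.0000 1.0000 0.0000
    outer loop
      vertex 18.000 7.000 0.000
      vertex 6.000 7.000 0.000
      vertex 6.000 7.000 15.000
    endloop
  endfacet
  facet normal 0.0000 1.0000 0.0000
    outer loop
      vertex 18.000 7.000 0.000
      vertex 6.000 7.000 15.000
      vertex 18.000 7.000 15.000
    endloop
  endfacet
  facet normal 1.0000 0.0000 0.0000
    outer loop
      vertex 6.000 7.000 0.000
      vertex 6.000 20.000 0.000
      vertex 6.000 20.000 15.000
    endloop
  endfacet
  facet normal 1.0000 0.0000 0.0000
    outer loop
      vertex 6.000 7.000 0.000
      vertex 6.000 20.000 15.000
      vertex 6.000 7.000 15.000
    endloop
  endfacet
  facet normal 0.0000 1.0000 0.0000
    outer loop
      vertex 6.000 20.000 0.000
      vertex 0.000 20.000 0.000
      vertex 0.000 20.000 15.000
    endloop
  endfacet
  facet normal 0.0000 1.0000 0.0000
    outer loop
      vertex 6.000 20.000 0.000
      vertex 0.000 20.000 15.000
      vertex 6.000 20.000 15.000
    endloop
  endfacet
  facet normal -1.0000 0.0000 0.0000
    outer loop
      vertex 0.000 20.000 0.000
      vertex 0.000 0.000 0.000
      vertex 0.000 0.000 15.000
    endloop
  endfacet
  facet normal -1.0000 0.0000 0.0000
    outer loop
      vertex 0.000 20.000 0.000
      vertex 0.000 0.000 15.000
      vertex 0.000 20.000 15.000
    endloop
  endfacet
endsolid part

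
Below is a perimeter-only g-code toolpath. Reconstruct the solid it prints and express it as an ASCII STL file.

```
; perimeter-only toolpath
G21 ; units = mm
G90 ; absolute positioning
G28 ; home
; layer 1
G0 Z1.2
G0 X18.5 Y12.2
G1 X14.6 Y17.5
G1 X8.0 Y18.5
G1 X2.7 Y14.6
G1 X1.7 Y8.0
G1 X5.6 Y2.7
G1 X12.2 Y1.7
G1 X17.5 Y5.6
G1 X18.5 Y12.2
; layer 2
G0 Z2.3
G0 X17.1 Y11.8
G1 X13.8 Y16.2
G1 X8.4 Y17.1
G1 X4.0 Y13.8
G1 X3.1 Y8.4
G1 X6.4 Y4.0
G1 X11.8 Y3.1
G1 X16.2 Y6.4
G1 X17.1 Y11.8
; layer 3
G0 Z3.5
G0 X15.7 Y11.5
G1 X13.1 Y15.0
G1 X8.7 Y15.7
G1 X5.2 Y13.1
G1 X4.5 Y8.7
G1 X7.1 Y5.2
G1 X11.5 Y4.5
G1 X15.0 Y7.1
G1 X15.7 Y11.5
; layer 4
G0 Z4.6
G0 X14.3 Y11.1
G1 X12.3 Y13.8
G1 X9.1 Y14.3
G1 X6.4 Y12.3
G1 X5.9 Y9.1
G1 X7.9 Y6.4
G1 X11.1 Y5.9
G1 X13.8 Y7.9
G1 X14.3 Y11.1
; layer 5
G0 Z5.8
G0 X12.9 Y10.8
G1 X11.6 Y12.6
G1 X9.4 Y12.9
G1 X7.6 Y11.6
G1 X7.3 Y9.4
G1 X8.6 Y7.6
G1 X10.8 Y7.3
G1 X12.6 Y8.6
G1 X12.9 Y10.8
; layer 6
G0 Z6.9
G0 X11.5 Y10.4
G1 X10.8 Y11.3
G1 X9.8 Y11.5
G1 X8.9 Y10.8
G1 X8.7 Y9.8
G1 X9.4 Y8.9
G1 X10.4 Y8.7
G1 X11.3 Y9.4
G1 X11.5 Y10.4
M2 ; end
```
solid part
  facet normal 0.0000 0.0000 -1.0000
    outer loop
      vertex 7.7 19.9 0.0
      vertex 15.3 18.7 0.0
      vertex 19.9 12.5 0.0
    endloop
  endfacet
  facet normal 0.0000 0.0000 -1.0000
    outer loop
      vertex 1.5 15.3 0.0
      vertex 7.7 19.9 0.0
      vertex 19.9 12.5 0.0
    endloop
  endfacet
  facet normal 0.0000 0.0000 -1.0000
    outer loop
      vertex 0.3 7.7 0.0
      vertex 1.5 15.3 0.0
      vertex 19.9 12.5 0.0
    endloop
  endfacet
  facet normal 0.0000 0.0000 -1.0000
    outer loop
      vertex 4.9 1.5 0.0
      vertex 0.3 7.7 0.0
      vertex 19.9 12.5 0.0
    endloop
  endfacet
  facet normal 0.0000 0.0000 -1.0000
    outer loop
      vertex 12.5 0.3 0.0
      vertex 4.9 1.5 0.0
      vertex 19.9 12.5 0.0
    endloop
  endfacet
  facet normal 0.0000 0.0000 -1.0000
    outer loop
      vertex 18.7 4.9 0.0
      vertex 12.5 0.3 0.0
      vertex 19.9 12.5 0.0
    endloop
  endfacet
  facet normal 0.5274 0.3913 0.7541
    outer loop
      vertex 19.9 12.5 0.0
      vertex 15.3 18.7 0.0
      vertex 10.1 10.1 8.1
    endloop
  endfacet
  facet normal 0.1024 0.6485 0.7543
    outer loop
      vertex 15.3 18.7 0.0
      vertex 7.7 19.9 0.0
      vertex 10.1 10.1 8.1
    endloop
  endfacet
  facet normal -0.3913 0.5274 0.7541
    outer loop
      vertex 7.7 19.9 0.0
      vertex 1.5 15.3 0.0
      vertex 10.1 10.1 8.1
    endloop
  endfacet
  facet normal -0.6485 0.1024 0.7543
    outer loop
      vertex 1.5 15.3 0.0
      vertex 0.3 7.7 0.0
      vertex 10.1 10.1 8.1
    endloop
  endfacet
  facet normal -0.5274 -0.3913 0.7541
    outer loop
      vertex 0.3 7.7 0.0
      vertex 4.9 1.5 0.0
      vertex 10.1 10.1 8.1
    endloop
  endfacet
  facet normal -0.1024 -0.6485 0.7543
    outer loop
      vertex 4.9 1.5 0.0
      vertex 12.5 0.3 0.0
      vertex 10.1 10.1 8.1
    endloop
  endfacet
  facet normal 0.3913 -0.5274 0.7541
    outer loop
      vertex 12.5 0.3 0.0
      vertex 18.7 4.9 0.0
      vertex 10.1 10.1 8.1
    endloop
  endfacet
  facet normal 0.6485 -0.1024 0.7543
    outer loop
      vertex 18.7 4.9 0.0
      vertex 19.9 12.5 0.0
      vertex 10.1 10.1 8.1
    endloop
  endfacet
endsolid part

The G0 Z moves step by Δz≈1.2 mm. The G1 loops shrink linearly with z, so the solid tapers from its base footprint up to z≈8.1. Closing with a flat bottom cap and the tapered top and triangulating gives 14 facets — a regular 8-sided pyramid, base circumscribed radius ≈ 10.1 mm, apex at z ≈ 8.1 mm.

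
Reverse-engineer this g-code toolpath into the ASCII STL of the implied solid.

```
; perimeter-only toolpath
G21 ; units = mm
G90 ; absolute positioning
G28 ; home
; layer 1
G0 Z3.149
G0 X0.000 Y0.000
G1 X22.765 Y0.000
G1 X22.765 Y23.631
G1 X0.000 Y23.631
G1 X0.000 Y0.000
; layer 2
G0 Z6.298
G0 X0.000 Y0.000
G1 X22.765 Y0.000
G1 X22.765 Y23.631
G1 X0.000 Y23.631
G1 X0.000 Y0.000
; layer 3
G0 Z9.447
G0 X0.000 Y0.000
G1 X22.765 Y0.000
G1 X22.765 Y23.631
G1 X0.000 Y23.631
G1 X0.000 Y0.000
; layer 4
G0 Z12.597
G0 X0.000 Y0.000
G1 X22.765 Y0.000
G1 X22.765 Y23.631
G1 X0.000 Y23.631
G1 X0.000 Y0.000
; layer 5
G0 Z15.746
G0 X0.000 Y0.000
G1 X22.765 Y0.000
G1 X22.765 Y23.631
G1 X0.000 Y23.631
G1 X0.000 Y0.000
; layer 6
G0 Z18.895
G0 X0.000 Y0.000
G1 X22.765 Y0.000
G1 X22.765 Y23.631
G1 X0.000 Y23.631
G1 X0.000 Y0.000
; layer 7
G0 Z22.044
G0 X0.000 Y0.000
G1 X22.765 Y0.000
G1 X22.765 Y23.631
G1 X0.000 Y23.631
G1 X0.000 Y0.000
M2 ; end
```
solid part
  facet normal 0.0000 0.0000 -1.0000
    outer loop
      vertex 22.765 23.631 0.000
      vertex 22.765 0.000 0.000
      vertex 0.000 0.000 0.000
    endloop
  endfacet
  facet normal 0.0000 0.0000 -1.0000
    outer loop
      vertex 0.000 23.631 0.000
      vertex 22.765 23.631 0.000
      vertex 0.000 0.000 0.000
    endloop
  endfacet
  facet normal 0.0000 0.0000 1.0000
    outer loop
      vertex 0.000 0.000 22.044
      vertex 22.765 0.000 22.044
      vertex 22.765 23.631 22.044
    endloop
  endfacet
  facet normal 0.0000 0.0000 1.0000
    outer loop
      vertex 0.000 0.000 22.044
      vertex 22.765 23.631 22.044
      vertex 0.000 23.631 22.044
    endloop
  endfacet
  facet normal 0.0000 -1.0000 0.0000
    outer loop
      vertex 0.000 0.000 0.000
      vertex 22.765 0.000 0.000
      vertex 22.765 0.000 22.044
    endloop
  endfacet
  facet normal 0.0000 -1.0000 0.0000
    outer loop
      vertex 0.000 0.000 0.000
      vertex 22.765 0.000 22.044
      vertex 0.000 0.000 22.044
    endloop
  endfacet
  facet normal 0.0000 1.0000 0.0000
    outer loop
      vertex 22.765 23.631 22.044
      vertex 22.765 23.631 0.000
      vertex 0.000 23.631 0.000
    endloop
  endfacet
  facet normal 0.0000 1.0000 0.0000
    outer loop
      vertex 0.000 23.631 22.044
      vertex 22.765 23.631 22.044
      vertex 0.000 23.631 0.000
    endloop
  endfacet
  facet normal -1.0000 0.0000 0.0000
    outer loop
      vertex 0.000 23.631 22.044
      vertex 0.000 23.631 0.000
      vertex 0.000 0.000 0.000
    endloop
  endfacet
  facet normal -1.0000 0.0000 0.0000
    outer loop
      vertex 0.000 0.000 22.044
      vertex 0.000 23.631 22.044
      vertex 0.000 0.000 0.000
    endloop
  endfacet
  facet normal 1.0000 0.0000 0.0000
    outer loop
      vertex 22.765 0.000 0.000
      vertex 22.765 23.631 0.000
      vertex 22.765 23.631 22.044
    endloop
  endfacet
  facet normal 1.0000 0.0000 0.0000
    outer loop
      vertex 22.765 0.000 0.000
      vertex 22.765 23.631 22.044
      vertex 22.765 0.000 22.044
    endloop
  endfacet
endsolid part

The G0 Z moves step by Δz≈3.149 mm. Every layer's G1 loop is the same polygon, so the solid is a straight extrusion of it from z=0 to z≈22. Closing with flat bottom and top caps and triangulating gives 12 facets — a rectangular box, roughly 22.8 × 23.6 mm footprint and 22 mm tall.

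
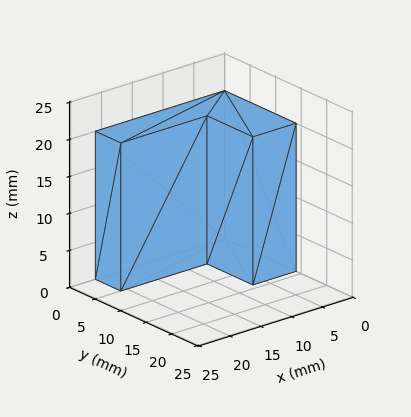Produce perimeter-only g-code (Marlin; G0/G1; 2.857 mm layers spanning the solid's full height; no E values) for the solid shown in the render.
Reading the render: the shape is an L-shaped prism: outer 21 × 14 mm, arm thicknesses ≈ 5 mm (horizontal) and 7 mm (vertical), extruded 20 mm in z (dimensions read to the nearest mm from the axis ticks). For the g-code, the solid's height is divided into equal slices at the stated Δz and each level perimeter traced with G1 moves after a G0 lift.

; perimeter-only toolpath
G21 ; units = mm
G90 ; absolute positioning
G28 ; home
; layer 1
G0 Z2.857
G0 X0.000 Y0.000
G1 X21.000 Y0.000
G1 X21.000 Y5.000
G1 X7.000 Y5.000
G1 X7.000 Y14.000
G1 X0.000 Y14.000
G1 X0.000 Y0.000
; layer 2
G0 Z5.714
G0 X0.000 Y0.000
G1 X21.000 Y0.000
G1 X21.000 Y5.000
G1 X7.000 Y5.000
G1 X7.000 Y14.000
G1 X0.000 Y14.000
G1 X0.000 Y0.000
; layer 3
G0 Z8.571
G0 X0.000 Y0.000
G1 X21.000 Y0.000
G1 X21.000 Y5.000
G1 X7.000 Y5.000
G1 X7.000 Y14.000
G1 X0.000 Y14.000
G1 X0.000 Y0.000
; layer 4
G0 Z11.429
G0 X0.000 Y0.000
G1 X21.000 Y0.000
G1 X21.000 Y5.000
G1 X7.000 Y5.000
G1 X7.000 Y14.000
G1 X0.000 Y14.000
G1 X0.000 Y0.000
; layer 5
G0 Z14.286
G0 X0.000 Y0.000
G1 X21.000 Y0.000
G1 X21.000 Y5.000
G1 X7.000 Y5.000
G1 X7.000 Y14.000
G1 X0.000 Y14.000
G1 X0.000 Y0.000
; layer 6
G0 Z17.143
G0 X0.000 Y0.000
G1 X21.000 Y0.000
G1 X21.000 Y5.000
G1 X7.000 Y5.000
G1 X7.000 Y14.000
G1 X0.000 Y14.000
G1 X0.000 Y0.000
; layer 7
G0 Z20.000
G0 X0.000 Y0.000
G1 X21.000 Y0.000
G1 X21.000 Y5.000
G1 X7.000 Y5.000
G1 X7.000 Y14.000
G1 X0.000 Y14.000
G1 X0.000 Y0.000
M2 ; end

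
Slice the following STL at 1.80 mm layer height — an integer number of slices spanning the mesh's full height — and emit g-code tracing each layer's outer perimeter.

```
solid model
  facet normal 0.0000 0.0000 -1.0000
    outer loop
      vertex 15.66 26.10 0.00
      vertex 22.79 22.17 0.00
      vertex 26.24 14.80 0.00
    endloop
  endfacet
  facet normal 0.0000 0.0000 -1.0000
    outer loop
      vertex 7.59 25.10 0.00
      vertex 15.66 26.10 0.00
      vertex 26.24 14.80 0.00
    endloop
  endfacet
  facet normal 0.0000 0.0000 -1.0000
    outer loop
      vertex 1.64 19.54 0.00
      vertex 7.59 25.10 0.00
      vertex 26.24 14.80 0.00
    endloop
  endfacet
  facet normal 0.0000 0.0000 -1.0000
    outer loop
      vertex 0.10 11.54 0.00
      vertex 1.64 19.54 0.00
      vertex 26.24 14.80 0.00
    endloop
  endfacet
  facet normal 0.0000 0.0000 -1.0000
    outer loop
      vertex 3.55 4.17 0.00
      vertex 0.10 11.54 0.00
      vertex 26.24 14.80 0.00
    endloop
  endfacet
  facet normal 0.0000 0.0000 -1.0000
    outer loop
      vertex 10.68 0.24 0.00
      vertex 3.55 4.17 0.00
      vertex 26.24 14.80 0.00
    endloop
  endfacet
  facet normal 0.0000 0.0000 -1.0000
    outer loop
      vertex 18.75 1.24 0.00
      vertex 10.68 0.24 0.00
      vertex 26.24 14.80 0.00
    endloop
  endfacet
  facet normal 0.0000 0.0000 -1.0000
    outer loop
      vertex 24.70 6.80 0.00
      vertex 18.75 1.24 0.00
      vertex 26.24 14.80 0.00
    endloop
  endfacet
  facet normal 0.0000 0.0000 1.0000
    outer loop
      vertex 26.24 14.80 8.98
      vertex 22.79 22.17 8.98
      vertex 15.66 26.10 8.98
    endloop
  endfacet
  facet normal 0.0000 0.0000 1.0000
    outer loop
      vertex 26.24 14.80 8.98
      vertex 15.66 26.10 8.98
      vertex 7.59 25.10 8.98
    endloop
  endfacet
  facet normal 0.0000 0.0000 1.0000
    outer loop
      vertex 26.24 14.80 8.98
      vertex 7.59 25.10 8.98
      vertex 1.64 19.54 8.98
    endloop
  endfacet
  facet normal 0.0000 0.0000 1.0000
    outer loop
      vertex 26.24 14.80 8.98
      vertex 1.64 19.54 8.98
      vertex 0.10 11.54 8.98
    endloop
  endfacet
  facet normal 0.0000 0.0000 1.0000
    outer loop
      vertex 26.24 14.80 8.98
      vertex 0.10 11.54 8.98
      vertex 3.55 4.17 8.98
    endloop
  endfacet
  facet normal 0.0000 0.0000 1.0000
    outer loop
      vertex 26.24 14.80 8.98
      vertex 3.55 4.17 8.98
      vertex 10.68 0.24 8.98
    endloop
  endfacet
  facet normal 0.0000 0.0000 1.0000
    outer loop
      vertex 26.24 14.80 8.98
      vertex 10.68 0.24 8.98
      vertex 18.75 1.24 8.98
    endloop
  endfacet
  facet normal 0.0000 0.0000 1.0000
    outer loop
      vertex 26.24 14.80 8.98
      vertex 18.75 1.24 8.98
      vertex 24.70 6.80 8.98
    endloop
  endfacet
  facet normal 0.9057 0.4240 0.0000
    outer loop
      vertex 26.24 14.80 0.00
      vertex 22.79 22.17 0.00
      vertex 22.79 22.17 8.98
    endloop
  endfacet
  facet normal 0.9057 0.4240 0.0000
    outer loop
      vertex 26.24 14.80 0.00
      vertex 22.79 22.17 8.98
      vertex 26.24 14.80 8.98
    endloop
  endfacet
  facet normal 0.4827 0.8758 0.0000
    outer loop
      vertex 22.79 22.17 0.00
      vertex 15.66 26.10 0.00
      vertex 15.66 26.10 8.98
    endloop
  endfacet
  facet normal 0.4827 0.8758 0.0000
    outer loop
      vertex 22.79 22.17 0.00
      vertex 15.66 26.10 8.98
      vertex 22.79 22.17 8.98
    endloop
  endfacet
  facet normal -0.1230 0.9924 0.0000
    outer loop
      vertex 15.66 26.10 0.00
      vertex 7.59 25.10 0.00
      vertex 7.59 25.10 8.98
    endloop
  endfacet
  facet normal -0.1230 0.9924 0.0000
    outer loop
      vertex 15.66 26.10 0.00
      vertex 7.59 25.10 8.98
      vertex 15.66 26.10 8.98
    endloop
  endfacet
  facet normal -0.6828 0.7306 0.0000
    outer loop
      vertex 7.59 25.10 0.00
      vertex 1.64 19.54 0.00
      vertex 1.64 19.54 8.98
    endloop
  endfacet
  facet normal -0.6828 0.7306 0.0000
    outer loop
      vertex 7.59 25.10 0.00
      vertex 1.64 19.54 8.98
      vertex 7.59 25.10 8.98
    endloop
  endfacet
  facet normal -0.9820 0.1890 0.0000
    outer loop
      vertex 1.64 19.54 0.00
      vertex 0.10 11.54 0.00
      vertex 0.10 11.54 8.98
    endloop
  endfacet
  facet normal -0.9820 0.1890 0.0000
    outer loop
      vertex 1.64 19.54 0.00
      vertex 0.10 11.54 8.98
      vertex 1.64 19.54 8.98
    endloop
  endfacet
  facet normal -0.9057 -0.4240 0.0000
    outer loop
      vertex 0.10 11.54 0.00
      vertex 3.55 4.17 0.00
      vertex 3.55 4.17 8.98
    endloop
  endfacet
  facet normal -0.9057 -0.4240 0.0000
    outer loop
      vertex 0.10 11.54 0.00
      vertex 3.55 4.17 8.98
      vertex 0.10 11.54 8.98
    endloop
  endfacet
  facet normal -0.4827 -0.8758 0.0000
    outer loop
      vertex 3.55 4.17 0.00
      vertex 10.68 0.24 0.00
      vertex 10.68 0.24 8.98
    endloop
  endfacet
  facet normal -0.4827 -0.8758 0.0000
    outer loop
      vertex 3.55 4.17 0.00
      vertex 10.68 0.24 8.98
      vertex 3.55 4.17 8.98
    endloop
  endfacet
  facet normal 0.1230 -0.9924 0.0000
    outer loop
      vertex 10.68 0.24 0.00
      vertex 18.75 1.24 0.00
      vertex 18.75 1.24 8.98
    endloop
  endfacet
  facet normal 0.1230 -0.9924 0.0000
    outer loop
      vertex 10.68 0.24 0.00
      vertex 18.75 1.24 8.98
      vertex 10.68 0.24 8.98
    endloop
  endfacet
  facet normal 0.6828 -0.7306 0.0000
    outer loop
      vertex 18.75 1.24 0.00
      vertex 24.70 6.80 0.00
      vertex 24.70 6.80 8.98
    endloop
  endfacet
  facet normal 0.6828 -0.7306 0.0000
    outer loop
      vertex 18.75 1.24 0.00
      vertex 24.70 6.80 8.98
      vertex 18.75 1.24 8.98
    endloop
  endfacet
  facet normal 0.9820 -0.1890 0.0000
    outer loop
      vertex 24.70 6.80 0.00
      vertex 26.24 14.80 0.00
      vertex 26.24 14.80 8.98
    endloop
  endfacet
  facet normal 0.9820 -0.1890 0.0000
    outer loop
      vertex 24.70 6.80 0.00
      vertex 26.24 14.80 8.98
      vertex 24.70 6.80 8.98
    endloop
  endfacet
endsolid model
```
; perimeter-only toolpath
G21 ; units = mm
G90 ; absolute positioning
G28 ; home
; layer 1
G0 Z1.80
G0 X26.24 Y14.80
G1 X22.79 Y22.17
G1 X15.66 Y26.10
G1 X7.59 Y25.10
G1 X1.64 Y19.54
G1 X0.10 Y11.54
G1 X3.55 Y4.17
G1 X10.68 Y0.24
G1 X18.75 Y1.24
G1 X24.70 Y6.80
G1 X26.24 Y14.80
; layer 2
G0 Z3.59
G0 X26.24 Y14.80
G1 X22.79 Y22.17
G1 X15.66 Y26.10
G1 X7.59 Y25.10
G1 X1.64 Y19.54
G1 X0.10 Y11.54
G1 X3.55 Y4.17
G1 X10.68 Y0.24
G1 X18.75 Y1.24
G1 X24.70 Y6.80
G1 X26.24 Y14.80
; layer 3
G0 Z5.39
G0 X26.24 Y14.80
G1 X22.79 Y22.17
G1 X15.66 Y26.10
G1 X7.59 Y25.10
G1 X1.64 Y19.54
G1 X0.10 Y11.54
G1 X3.55 Y4.17
G1 X10.68 Y0.24
G1 X18.75 Y1.24
G1 X24.70 Y6.80
G1 X26.24 Y14.80
; layer 4
G0 Z7.18
G0 X26.24 Y14.80
G1 X22.79 Y22.17
G1 X15.66 Y26.10
G1 X7.59 Y25.10
G1 X1.64 Y19.54
G1 X0.10 Y11.54
G1 X3.55 Y4.17
G1 X10.68 Y0.24
G1 X18.75 Y1.24
G1 X24.70 Y6.80
G1 X26.24 Y14.80
; layer 5
G0 Z8.98
G0 X26.24 Y14.80
G1 X22.79 Y22.17
G1 X15.66 Y26.10
G1 X7.59 Y25.10
G1 X1.64 Y19.54
G1 X0.10 Y11.54
G1 X3.55 Y4.17
G1 X10.68 Y0.24
G1 X18.75 Y1.24
G1 X24.70 Y6.80
G1 X26.24 Y14.80
M2 ; end

The solid is a regular 10-sided prism (a cylinder approximated with 10 flat sides), circumscribed radius ≈ 13.2 mm, height ≈ 8.98 mm. Slicing at Δz = 1.80 mm — 5 equal slices spanning the solid's height, so layer i sits at z = i·h/5 — gives 5 non-empty perimeters. Each is a 10-segment closed polygon; G0 lifts to the layer z and rapids to the start vertex, then G1 traces the edges.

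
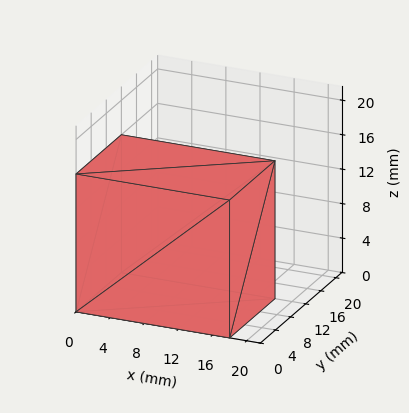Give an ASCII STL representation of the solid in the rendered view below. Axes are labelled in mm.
Reading the render: the shape is a rectangular box, roughly 18 × 12 mm footprint and 16 mm tall (dimensions read to the nearest mm from the axis ticks). For the STL, each face is triangulated and given an outward normal.

solid part
  facet normal 0.0000 0.0000 -1.0000
    outer loop
      vertex 18.000 12.000 0.000
      vertex 18.000 0.000 0.000
      vertex 0.000 0.000 0.000
    endloop
  endfacet
  facet normal 0.0000 0.0000 -1.0000
    outer loop
      vertex 0.000 12.000 0.000
      vertex 18.000 12.000 0.000
      vertex 0.000 0.000 0.000
    endloop
  endfacet
  facet normal 0.0000 0.0000 1.0000
    outer loop
      vertex 0.000 0.000 16.000
      vertex 18.000 0.000 16.000
      vertex 18.000 12.000 16.000
    endloop
  endfacet
  facet normal 0.0000 0.0000 1.0000
    outer loop
      vertex 0.000 0.000 16.000
      vertex 18.000 12.000 16.000
      vertex 0.000 12.000 16.000
    endloop
  endfacet
  facet normal 0.0000 -1.0000 0.0000
    outer loop
      vertex 0.000 0.000 0.000
      vertex 18.000 0.000 0.000
      vertex 18.000 0.000 16.000
    endloop
  endfacet
  facet normal 0.0000 -1.0000 0.0000
    outer loop
      vertex 0.000 0.000 0.000
      vertex 18.000 0.000 16.000
      vertex 0.000 0.000 16.000
    endloop
  endfacet
  facet normal 0.0000 1.0000 0.0000
    outer loop
      vertex 18.000 12.000 16.000
      vertex 18.000 12.000 0.000
      vertex 0.000 12.000 0.000
    endloop
  endfacet
  facet normal 0.0000 1.0000 0.0000
    outer loop
      vertex 0.000 12.000 16.000
      vertex 18.000 12.000 16.000
      vertex 0.000 12.000 0.000
    endloop
  endfacet
  facet normal -1.0000 0.0000 0.0000
    outer loop
      vertex 0.000 12.000 16.000
      vertex 0.000 12.000 0.000
      vertex 0.000 0.000 0.000
    endloop
  endfacet
  facet normal -1.0000 0.0000 0.0000
    outer loop
      vertex 0.000 0.000 16.000
      vertex 0.000 12.000 16.000
      vertex 0.000 0.000 0.000
    endloop
  endfacet
  facet normal 1.0000 0.0000 0.0000
    outer loop
      vertex 18.000 0.000 0.000
      vertex 18.000 12.000 0.000
      vertex 18.000 12.000 16.000
    endloop
  endfacet
  facet normal 1.0000 0.0000 0.0000
    outer loop
      vertex 18.000 0.000 0.000
      vertex 18.000 12.000 16.000
      vertex 18.000 0.000 16.000
    endloop
  endfacet
endsolid part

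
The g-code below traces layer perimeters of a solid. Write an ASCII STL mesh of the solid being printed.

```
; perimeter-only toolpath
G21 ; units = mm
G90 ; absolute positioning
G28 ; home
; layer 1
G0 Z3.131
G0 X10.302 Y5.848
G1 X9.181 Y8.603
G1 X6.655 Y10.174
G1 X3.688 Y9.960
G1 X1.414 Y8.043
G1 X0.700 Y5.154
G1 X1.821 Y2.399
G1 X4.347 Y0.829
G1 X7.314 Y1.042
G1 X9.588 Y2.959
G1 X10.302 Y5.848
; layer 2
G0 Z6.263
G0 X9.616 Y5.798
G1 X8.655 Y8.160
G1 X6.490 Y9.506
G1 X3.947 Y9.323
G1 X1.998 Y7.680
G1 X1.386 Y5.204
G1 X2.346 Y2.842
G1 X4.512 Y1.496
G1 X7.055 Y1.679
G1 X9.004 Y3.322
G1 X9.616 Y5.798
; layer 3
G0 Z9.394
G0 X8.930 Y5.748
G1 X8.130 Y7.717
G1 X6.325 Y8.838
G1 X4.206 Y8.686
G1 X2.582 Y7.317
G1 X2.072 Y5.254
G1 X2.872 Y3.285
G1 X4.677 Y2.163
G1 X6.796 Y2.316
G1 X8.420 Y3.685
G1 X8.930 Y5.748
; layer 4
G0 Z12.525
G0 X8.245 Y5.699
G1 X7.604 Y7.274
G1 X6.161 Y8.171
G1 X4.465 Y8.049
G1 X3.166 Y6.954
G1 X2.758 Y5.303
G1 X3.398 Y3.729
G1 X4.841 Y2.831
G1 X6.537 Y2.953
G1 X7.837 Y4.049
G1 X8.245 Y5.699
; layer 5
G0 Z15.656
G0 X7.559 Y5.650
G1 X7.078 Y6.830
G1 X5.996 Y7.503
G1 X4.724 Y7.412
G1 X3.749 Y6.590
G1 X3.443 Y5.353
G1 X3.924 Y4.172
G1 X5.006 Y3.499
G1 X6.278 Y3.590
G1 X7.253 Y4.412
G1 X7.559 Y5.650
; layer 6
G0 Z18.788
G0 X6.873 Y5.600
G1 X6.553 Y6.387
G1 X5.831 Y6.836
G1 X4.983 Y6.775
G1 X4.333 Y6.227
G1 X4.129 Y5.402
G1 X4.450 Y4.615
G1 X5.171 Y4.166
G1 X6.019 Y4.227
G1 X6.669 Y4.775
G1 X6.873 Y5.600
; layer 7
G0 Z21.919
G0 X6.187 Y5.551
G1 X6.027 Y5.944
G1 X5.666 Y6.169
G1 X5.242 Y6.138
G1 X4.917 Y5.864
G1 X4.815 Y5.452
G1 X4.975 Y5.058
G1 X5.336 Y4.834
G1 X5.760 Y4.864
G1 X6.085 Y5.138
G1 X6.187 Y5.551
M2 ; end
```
solid part
  facet normal 0.0000 0.0000 -1.0000
    outer loop
      vertex 6.820 10.841 0.000
      vertex 9.707 9.046 0.000
      vertex 10.988 5.897 0.000
    endloop
  endfacet
  facet normal 0.0000 0.0000 -1.0000
    outer loop
      vertex 3.429 10.597 0.000
      vertex 6.820 10.841 0.000
      vertex 10.988 5.897 0.000
    endloop
  endfacet
  facet normal 0.0000 0.0000 -1.0000
    outer loop
      vertex 0.830 8.406 0.000
      vertex 3.429 10.597 0.000
      vertex 10.988 5.897 0.000
    endloop
  endfacet
  facet normal 0.0000 0.0000 -1.0000
    outer loop
      vertex 0.014 5.105 0.000
      vertex 0.830 8.406 0.000
      vertex 10.988 5.897 0.000
    endloop
  endfacet
  facet normal 0.0000 0.0000 -1.0000
    outer loop
      vertex 1.295 1.956 0.000
      vertex 0.014 5.105 0.000
      vertex 10.988 5.897 0.000
    endloop
  endfacet
  facet normal 0.0000 0.0000 -1.0000
    outer loop
      vertex 4.182 0.161 0.000
      vertex 1.295 1.956 0.000
      vertex 10.988 5.897 0.000
    endloop
  endfacet
  facet normal 0.0000 0.0000 -1.0000
    outer loop
      vertex 7.573 0.405 0.000
      vertex 4.182 0.161 0.000
      vertex 10.988 5.897 0.000
    endloop
  endfacet
  facet normal 0.0000 0.0000 -1.0000
    outer loop
      vertex 10.172 2.596 0.000
      vertex 7.573 0.405 0.000
      vertex 10.988 5.897 0.000
    endloop
  endfacet
  facet normal 0.9067 0.3689 0.2044
    outer loop
      vertex 10.988 5.897 0.000
      vertex 9.707 9.046 0.000
      vertex 5.501 5.501 25.050
    endloop
  endfacet
  facet normal 0.5169 0.8313 0.2044
    outer loop
      vertex 9.707 9.046 0.000
      vertex 6.820 10.841 0.000
      vertex 5.501 5.501 25.050
    endloop
  endfacet
  facet normal -0.0703 0.9764 0.2044
    outer loop
      vertex 6.820 10.841 0.000
      vertex 3.429 10.597 0.000
      vertex 5.501 5.501 25.050
    endloop
  endfacet
  facet normal -0.6309 0.7484 0.2044
    outer loop
      vertex 3.429 10.597 0.000
      vertex 0.830 8.406 0.000
      vertex 5.501 5.501 25.050
    endloop
  endfacet
  facet normal -0.9503 0.2349 0.2044
    outer loop
      vertex 0.830 8.406 0.000
      vertex 0.014 5.105 0.000
      vertex 5.501 5.501 25.050
    endloop
  endfacet
  facet normal -0.9067 -0.3689 0.2044
    outer loop
      vertex 0.014 5.105 0.000
      vertex 1.295 1.956 0.000
      vertex 5.501 5.501 25.050
    endloop
  endfacet
  facet normal -0.5169 -0.8313 0.2044
    outer loop
      vertex 1.295 1.956 0.000
      vertex 4.182 0.161 0.000
      vertex 5.501 5.501 25.050
    endloop
  endfacet
  facet normal 0.0703 -0.9764 0.2044
    outer loop
      vertex 4.182 0.161 0.000
      vertex 7.573 0.405 0.000
      vertex 5.501 5.501 25.050
    endloop
  endfacet
  facet normal 0.6309 -0.7484 0.2044
    outer loop
      vertex 7.573 0.405 0.000
      vertex 10.172 2.596 0.000
      vertex 5.501 5.501 25.050
    endloop
  endfacet
  facet normal 0.9503 -0.2349 0.2044
    outer loop
      vertex 10.172 2.596 0.000
      vertex 10.988 5.897 0.000
      vertex 5.501 5.501 25.050
    endloop
  endfacet
endsolid part

The G0 Z moves step by Δz≈3.131 mm. The G1 loops shrink linearly with z, so the solid tapers from its base footprint up to z≈25.1. Closing with a flat bottom cap and the tapered top and triangulating gives 18 facets — a regular 10-sided pyramid, base circumscribed radius ≈ 5.5 mm, apex at z ≈ 25.1 mm.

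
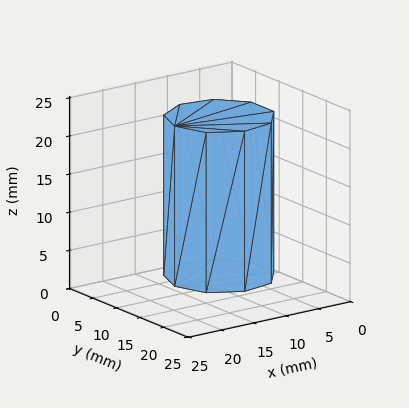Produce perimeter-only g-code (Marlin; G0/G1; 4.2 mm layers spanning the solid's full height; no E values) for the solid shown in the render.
Reading the render: the shape is a regular 9-sided prism (a cylinder approximated with 9 flat sides), circumscribed radius ≈ 7 mm, height ≈ 21 mm (dimensions read to the nearest mm from the axis ticks). For the g-code, the solid's height is divided into equal slices at the stated Δz and each level perimeter traced with G1 moves after a G0 lift.

; perimeter-only toolpath
G21 ; units = mm
G90 ; absolute positioning
G28 ; home
; layer 1
G0 Z4.2
G0 X14.0 Y7.0
G1 X12.4 Y11.5
G1 X8.2 Y13.9
G1 X3.5 Y13.1
G1 X0.4 Y9.4
G1 X0.4 Y4.6
G1 X3.5 Y0.9
G1 X8.2 Y0.1
G1 X12.4 Y2.5
G1 X14.0 Y7.0
; layer 2
G0 Z8.4
G0 X14.0 Y7.0
G1 X12.4 Y11.5
G1 X8.2 Y13.9
G1 X3.5 Y13.1
G1 X0.4 Y9.4
G1 X0.4 Y4.6
G1 X3.5 Y0.9
G1 X8.2 Y0.1
G1 X12.4 Y2.5
G1 X14.0 Y7.0
; layer 3
G0 Z12.6
G0 X14.0 Y7.0
G1 X12.4 Y11.5
G1 X8.2 Y13.9
G1 X3.5 Y13.1
G1 X0.4 Y9.4
G1 X0.4 Y4.6
G1 X3.5 Y0.9
G1 X8.2 Y0.1
G1 X12.4 Y2.5
G1 X14.0 Y7.0
; layer 4
G0 Z16.8
G0 X14.0 Y7.0
G1 X12.4 Y11.5
G1 X8.2 Y13.9
G1 X3.5 Y13.1
G1 X0.4 Y9.4
G1 X0.4 Y4.6
G1 X3.5 Y0.9
G1 X8.2 Y0.1
G1 X12.4 Y2.5
G1 X14.0 Y7.0
; layer 5
G0 Z21.0
G0 X14.0 Y7.0
G1 X12.4 Y11.5
G1 X8.2 Y13.9
G1 X3.5 Y13.1
G1 X0.4 Y9.4
G1 X0.4 Y4.6
G1 X3.5 Y0.9
G1 X8.2 Y0.1
G1 X12.4 Y2.5
G1 X14.0 Y7.0
M2 ; end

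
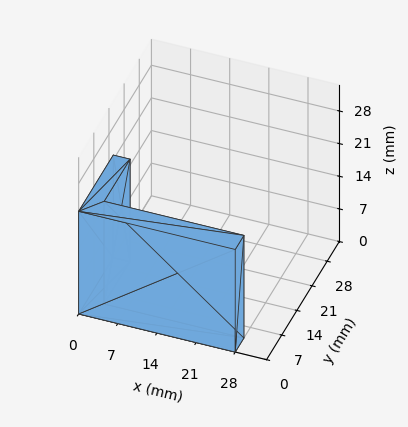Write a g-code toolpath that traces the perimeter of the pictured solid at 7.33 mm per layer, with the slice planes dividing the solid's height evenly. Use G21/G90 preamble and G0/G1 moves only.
Reading the render: the shape is an L-shaped prism: outer 28 × 16 mm, arm thicknesses ≈ 4 mm (horizontal) and 3 mm (vertical), extruded 22 mm in z (dimensions read to the nearest mm from the axis ticks). For the g-code, the solid's height is divided into equal slices at the stated Δz and each level perimeter traced with G1 moves after a G0 lift.

; perimeter-only toolpath
G21 ; units = mm
G90 ; absolute positioning
G28 ; home
; layer 1
G0 Z7.33
G0 X0.00 Y0.00
G1 X28.00 Y0.00
G1 X28.00 Y4.00
G1 X3.00 Y4.00
G1 X3.00 Y16.00
G1 X0.00 Y16.00
G1 X0.00 Y0.00
; layer 2
G0 Z14.67
G0 X0.00 Y0.00
G1 X28.00 Y0.00
G1 X28.00 Y4.00
G1 X3.00 Y4.00
G1 X3.00 Y16.00
G1 X0.00 Y16.00
G1 X0.00 Y0.00
; layer 3
G0 Z22.00
G0 X0.00 Y0.00
G1 X28.00 Y0.00
G1 X28.00 Y4.00
G1 X3.00 Y4.00
G1 X3.00 Y16.00
G1 X0.00 Y16.00
G1 X0.00 Y0.00
M2 ; end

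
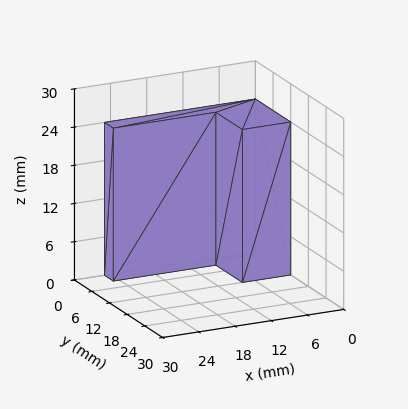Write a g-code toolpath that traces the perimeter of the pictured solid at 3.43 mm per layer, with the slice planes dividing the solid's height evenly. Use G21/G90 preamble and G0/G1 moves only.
Reading the render: the shape is an L-shaped prism: outer 25 × 12 mm, arm thicknesses ≈ 3 mm (horizontal) and 8 mm (vertical), extruded 24 mm in z (dimensions read to the nearest mm from the axis ticks). For the g-code, the solid's height is divided into equal slices at the stated Δz and each level perimeter traced with G1 moves after a G0 lift.

; perimeter-only toolpath
G21 ; units = mm
G90 ; absolute positioning
G28 ; home
; layer 1
G0 Z3.43
G0 X0.00 Y0.00
G1 X25.00 Y0.00
G1 X25.00 Y3.00
G1 X8.00 Y3.00
G1 X8.00 Y12.00
G1 X0.00 Y12.00
G1 X0.00 Y0.00
; layer 2
G0 Z6.86
G0 X0.00 Y0.00
G1 X25.00 Y0.00
G1 X25.00 Y3.00
G1 X8.00 Y3.00
G1 X8.00 Y12.00
G1 X0.00 Y12.00
G1 X0.00 Y0.00
; layer 3
G0 Z10.29
G0 X0.00 Y0.00
G1 X25.00 Y0.00
G1 X25.00 Y3.00
G1 X8.00 Y3.00
G1 X8.00 Y12.00
G1 X0.00 Y12.00
G1 X0.00 Y0.00
; layer 4
G0 Z13.71
G0 X0.00 Y0.00
G1 X25.00 Y0.00
G1 X25.00 Y3.00
G1 X8.00 Y3.00
G1 X8.00 Y12.00
G1 X0.00 Y12.00
G1 X0.00 Y0.00
; layer 5
G0 Z17.14
G0 X0.00 Y0.00
G1 X25.00 Y0.00
G1 X25.00 Y3.00
G1 X8.00 Y3.00
G1 X8.00 Y12.00
G1 X0.00 Y12.00
G1 X0.00 Y0.00
; layer 6
G0 Z20.57
G0 X0.00 Y0.00
G1 X25.00 Y0.00
G1 X25.00 Y3.00
G1 X8.00 Y3.00
G1 X8.00 Y12.00
G1 X0.00 Y12.00
G1 X0.00 Y0.00
; layer 7
G0 Z24.00
G0 X0.00 Y0.00
G1 X25.00 Y0.00
G1 X25.00 Y3.00
G1 X8.00 Y3.00
G1 X8.00 Y12.00
G1 X0.00 Y12.00
G1 X0.00 Y0.00
M2 ; end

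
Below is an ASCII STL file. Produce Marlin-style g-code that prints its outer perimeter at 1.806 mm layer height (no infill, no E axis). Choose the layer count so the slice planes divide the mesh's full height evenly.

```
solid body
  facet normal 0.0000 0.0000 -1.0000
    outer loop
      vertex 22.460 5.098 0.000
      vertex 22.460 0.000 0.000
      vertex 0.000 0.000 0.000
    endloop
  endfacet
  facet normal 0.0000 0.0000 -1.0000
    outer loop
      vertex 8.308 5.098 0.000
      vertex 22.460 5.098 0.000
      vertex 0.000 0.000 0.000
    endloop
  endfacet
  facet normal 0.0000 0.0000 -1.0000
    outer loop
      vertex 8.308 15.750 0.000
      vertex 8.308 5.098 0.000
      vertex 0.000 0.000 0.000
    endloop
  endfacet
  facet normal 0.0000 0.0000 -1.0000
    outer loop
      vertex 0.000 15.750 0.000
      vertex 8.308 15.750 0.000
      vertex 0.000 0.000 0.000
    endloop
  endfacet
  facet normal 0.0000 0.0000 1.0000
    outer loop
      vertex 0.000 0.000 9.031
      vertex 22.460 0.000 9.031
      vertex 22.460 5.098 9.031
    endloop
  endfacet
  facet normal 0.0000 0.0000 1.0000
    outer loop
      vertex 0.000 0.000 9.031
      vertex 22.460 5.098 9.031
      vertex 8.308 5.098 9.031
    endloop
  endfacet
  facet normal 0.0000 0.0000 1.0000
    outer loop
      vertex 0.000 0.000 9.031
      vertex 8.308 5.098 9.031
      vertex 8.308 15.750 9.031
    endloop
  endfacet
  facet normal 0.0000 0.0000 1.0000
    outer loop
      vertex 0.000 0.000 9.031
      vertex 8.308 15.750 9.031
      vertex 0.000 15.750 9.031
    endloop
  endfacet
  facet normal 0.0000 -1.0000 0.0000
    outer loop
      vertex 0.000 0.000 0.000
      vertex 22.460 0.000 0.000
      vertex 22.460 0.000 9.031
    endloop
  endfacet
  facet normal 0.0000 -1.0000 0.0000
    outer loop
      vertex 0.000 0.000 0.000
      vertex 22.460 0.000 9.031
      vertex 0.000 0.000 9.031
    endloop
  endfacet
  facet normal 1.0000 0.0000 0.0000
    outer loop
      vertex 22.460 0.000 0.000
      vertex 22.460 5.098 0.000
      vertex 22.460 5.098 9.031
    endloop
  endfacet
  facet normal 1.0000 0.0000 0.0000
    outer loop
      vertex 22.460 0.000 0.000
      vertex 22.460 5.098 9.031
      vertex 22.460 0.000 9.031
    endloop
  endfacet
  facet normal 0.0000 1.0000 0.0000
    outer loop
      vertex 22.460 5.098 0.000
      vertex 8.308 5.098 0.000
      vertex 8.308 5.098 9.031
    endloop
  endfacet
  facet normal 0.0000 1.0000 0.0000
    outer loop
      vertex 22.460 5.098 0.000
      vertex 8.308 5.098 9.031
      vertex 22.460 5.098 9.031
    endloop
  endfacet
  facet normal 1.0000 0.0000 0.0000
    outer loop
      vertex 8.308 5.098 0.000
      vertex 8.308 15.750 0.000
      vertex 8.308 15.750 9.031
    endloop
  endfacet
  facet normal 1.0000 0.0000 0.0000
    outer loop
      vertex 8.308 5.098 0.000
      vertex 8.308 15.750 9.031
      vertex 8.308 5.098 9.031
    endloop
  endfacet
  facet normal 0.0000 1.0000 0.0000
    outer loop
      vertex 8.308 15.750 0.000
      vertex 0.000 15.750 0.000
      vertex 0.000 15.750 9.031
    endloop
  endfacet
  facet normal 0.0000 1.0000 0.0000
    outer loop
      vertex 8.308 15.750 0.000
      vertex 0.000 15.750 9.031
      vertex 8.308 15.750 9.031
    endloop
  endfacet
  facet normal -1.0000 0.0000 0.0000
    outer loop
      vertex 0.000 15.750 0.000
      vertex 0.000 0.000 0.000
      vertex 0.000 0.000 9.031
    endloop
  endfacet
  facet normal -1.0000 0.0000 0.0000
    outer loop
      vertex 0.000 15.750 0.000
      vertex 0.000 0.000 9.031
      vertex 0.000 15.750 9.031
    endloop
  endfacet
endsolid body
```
; perimeter-only toolpath
G21 ; units = mm
G90 ; absolute positioning
G28 ; home
; layer 1
G0 Z1.806
G0 X0.000 Y0.000
G1 X22.460 Y0.000
G1 X22.460 Y5.098
G1 X8.308 Y5.098
G1 X8.308 Y15.750
G1 X0.000 Y15.750
G1 X0.000 Y0.000
; layer 2
G0 Z3.612
G0 X0.000 Y0.000
G1 X22.460 Y0.000
G1 X22.460 Y5.098
G1 X8.308 Y5.098
G1 X8.308 Y15.750
G1 X0.000 Y15.750
G1 X0.000 Y0.000
; layer 3
G0 Z5.419
G0 X0.000 Y0.000
G1 X22.460 Y0.000
G1 X22.460 Y5.098
G1 X8.308 Y5.098
G1 X8.308 Y15.750
G1 X0.000 Y15.750
G1 X0.000 Y0.000
; layer 4
G0 Z7.225
G0 X0.000 Y0.000
G1 X22.460 Y0.000
G1 X22.460 Y5.098
G1 X8.308 Y5.098
G1 X8.308 Y15.750
G1 X0.000 Y15.750
G1 X0.000 Y0.000
; layer 5
G0 Z9.031
G0 X0.000 Y0.000
G1 X22.460 Y0.000
G1 X22.460 Y5.098
G1 X8.308 Y5.098
G1 X8.308 Y15.750
G1 X0.000 Y15.750
G1 X0.000 Y0.000
M2 ; end

The solid is an L-shaped prism: outer 22.5 × 15.8 mm, arm thicknesses ≈ 5.1 mm (horizontal) and 8.31 mm (vertical), extruded 9.03 mm in z. Slicing at Δz = 1.806 mm — 5 equal slices spanning the solid's height, so layer i sits at z = i·h/5 — gives 5 non-empty perimeters. Each is a 6-segment closed polygon; G0 lifts to the layer z and rapids to the start vertex, then G1 traces the edges.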